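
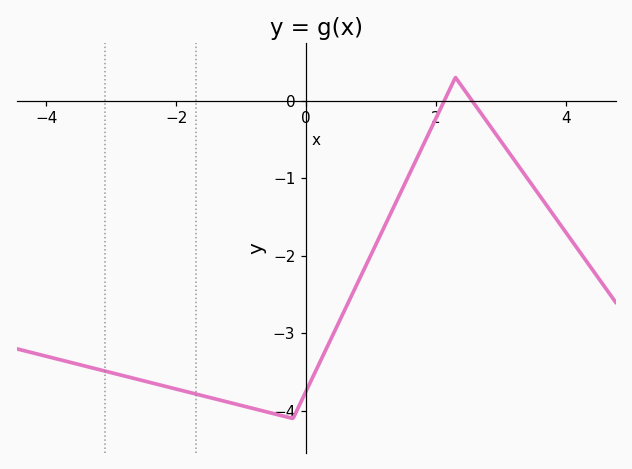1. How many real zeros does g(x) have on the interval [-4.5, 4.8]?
2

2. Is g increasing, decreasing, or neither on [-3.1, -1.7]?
decreasing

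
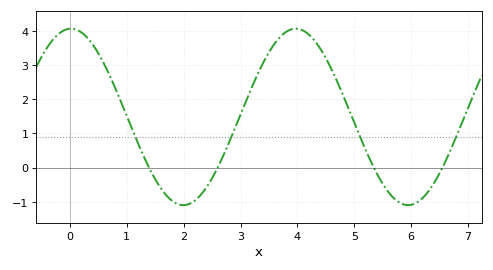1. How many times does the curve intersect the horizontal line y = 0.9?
4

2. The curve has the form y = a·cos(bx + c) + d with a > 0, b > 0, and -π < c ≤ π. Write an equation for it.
y = 2.58cos(1.6x - 0.03) + 1.48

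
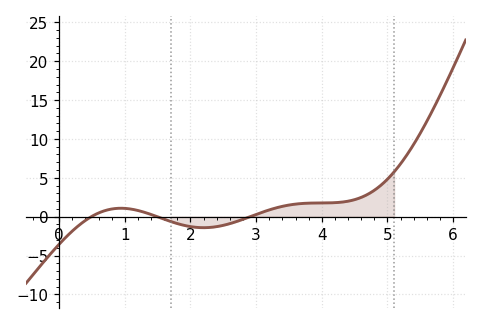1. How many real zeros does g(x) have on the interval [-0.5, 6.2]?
3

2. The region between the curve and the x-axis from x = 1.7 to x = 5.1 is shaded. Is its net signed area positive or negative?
positive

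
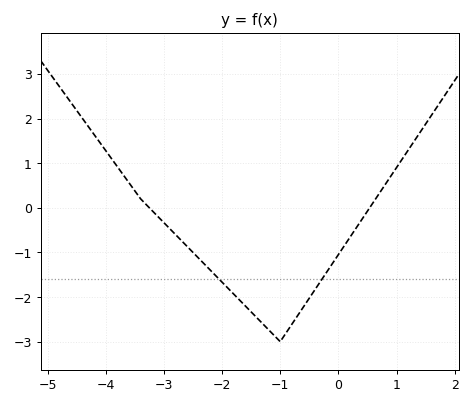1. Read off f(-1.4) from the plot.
-2.5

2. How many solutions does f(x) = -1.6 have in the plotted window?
2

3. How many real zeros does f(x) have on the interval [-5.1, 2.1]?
2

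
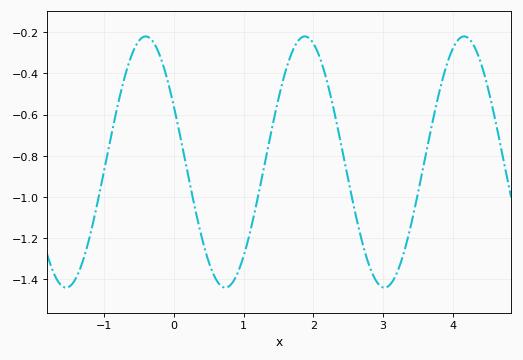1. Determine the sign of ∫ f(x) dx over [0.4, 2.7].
negative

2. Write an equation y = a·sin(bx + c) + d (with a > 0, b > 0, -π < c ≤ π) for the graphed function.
y = 0.61sin(2.8x + 2.7) - 0.83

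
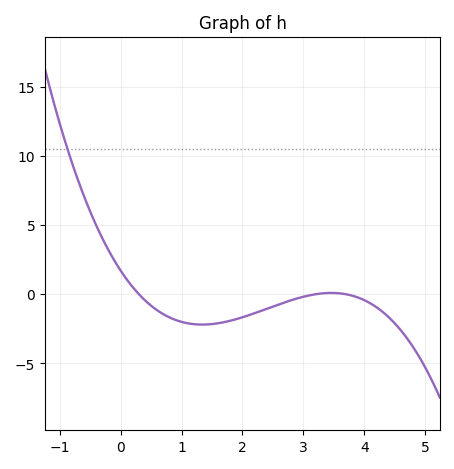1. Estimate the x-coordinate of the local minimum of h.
1.3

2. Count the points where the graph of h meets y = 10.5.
1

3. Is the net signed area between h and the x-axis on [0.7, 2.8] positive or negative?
negative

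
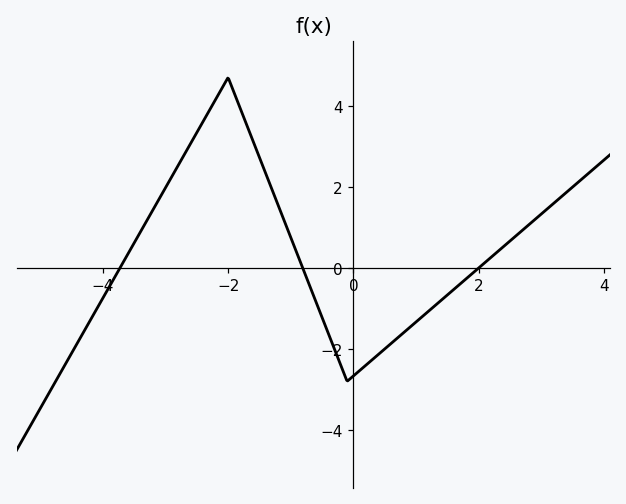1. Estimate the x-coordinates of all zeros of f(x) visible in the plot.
-3.73, -0.809, 2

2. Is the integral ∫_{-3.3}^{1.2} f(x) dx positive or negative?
positive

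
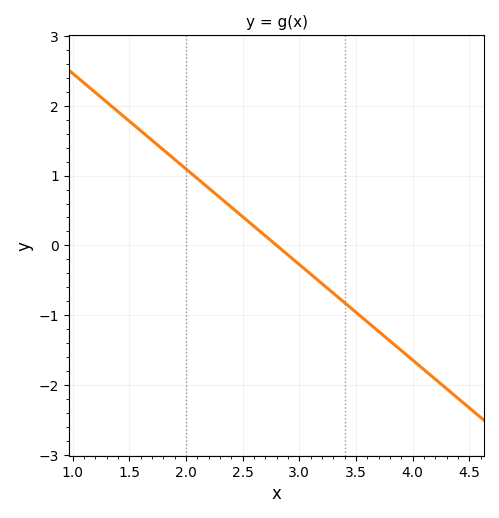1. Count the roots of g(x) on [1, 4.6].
1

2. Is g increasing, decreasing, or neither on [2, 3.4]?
decreasing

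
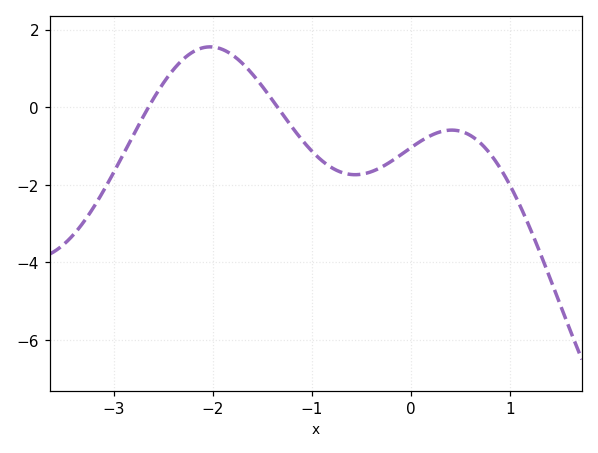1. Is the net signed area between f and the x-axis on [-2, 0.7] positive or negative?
negative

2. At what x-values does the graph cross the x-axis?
-2.6, -1.3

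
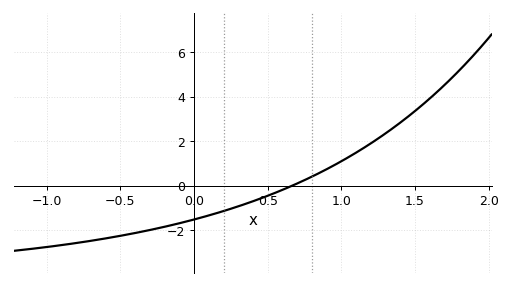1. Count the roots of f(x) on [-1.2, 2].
1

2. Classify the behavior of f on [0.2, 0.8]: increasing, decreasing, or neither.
increasing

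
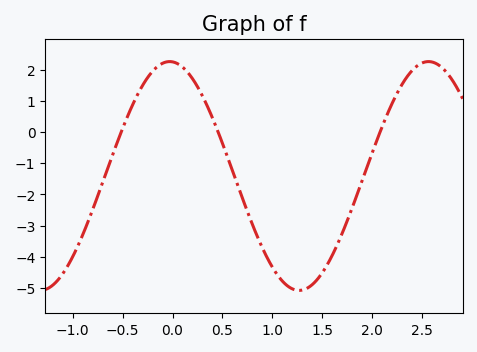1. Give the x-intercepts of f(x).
-0.5, 0.5, 2.1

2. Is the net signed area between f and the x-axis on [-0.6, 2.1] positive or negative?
negative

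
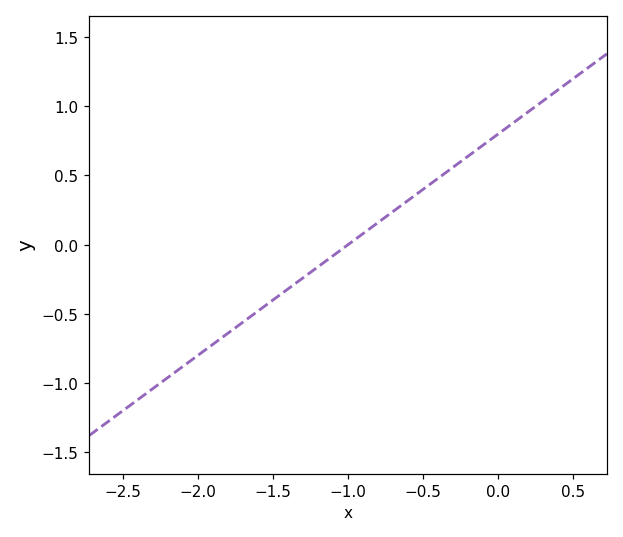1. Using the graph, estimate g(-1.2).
-0.15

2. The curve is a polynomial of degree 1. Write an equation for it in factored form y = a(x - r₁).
y = 0.8(x + 1)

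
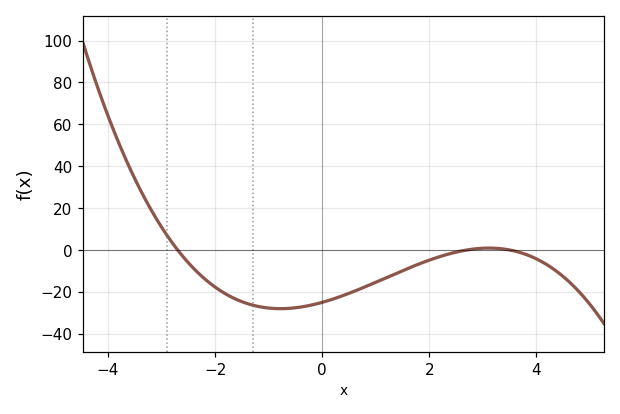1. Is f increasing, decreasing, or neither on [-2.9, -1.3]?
decreasing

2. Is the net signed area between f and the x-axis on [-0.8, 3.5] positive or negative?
negative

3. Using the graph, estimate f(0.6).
-20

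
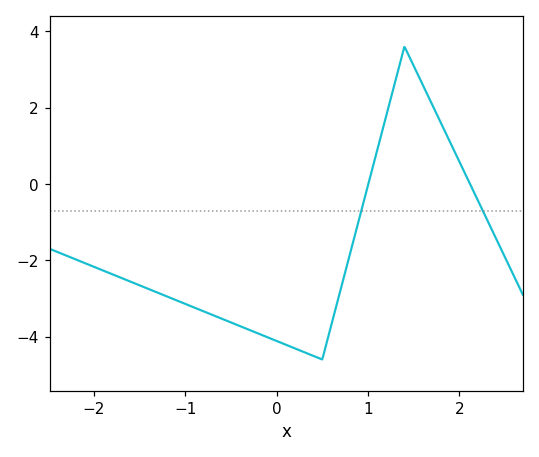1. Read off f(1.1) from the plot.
0.867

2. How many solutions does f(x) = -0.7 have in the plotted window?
2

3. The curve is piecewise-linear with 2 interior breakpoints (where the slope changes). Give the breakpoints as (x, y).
(0.5, -4.6); (1.4, 3.6)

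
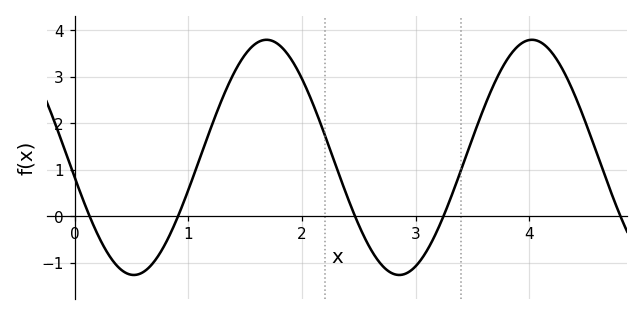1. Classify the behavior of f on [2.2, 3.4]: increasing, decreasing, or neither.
neither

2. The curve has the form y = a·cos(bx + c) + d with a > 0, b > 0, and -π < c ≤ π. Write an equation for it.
y = 2.53cos(2.69x + 1.74) + 1.27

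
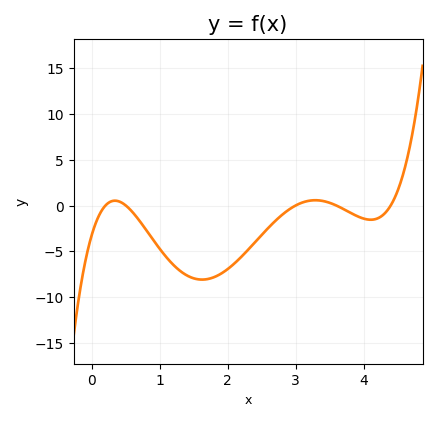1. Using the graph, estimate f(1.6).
-8.09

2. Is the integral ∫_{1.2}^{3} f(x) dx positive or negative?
negative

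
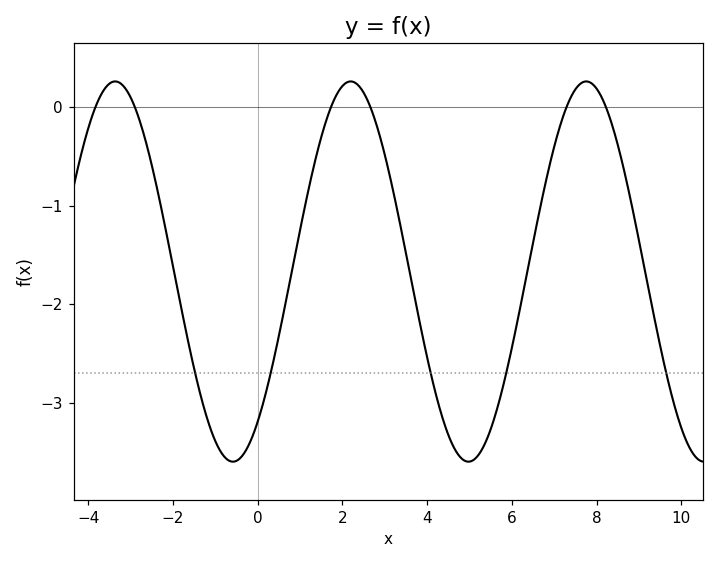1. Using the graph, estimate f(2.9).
-0.318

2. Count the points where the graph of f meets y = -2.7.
5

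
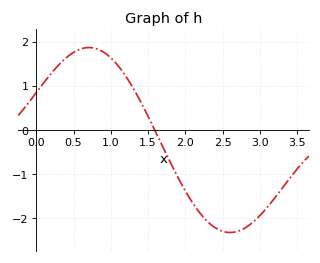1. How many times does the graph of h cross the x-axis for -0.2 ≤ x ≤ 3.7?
1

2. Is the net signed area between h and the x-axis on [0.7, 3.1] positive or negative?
negative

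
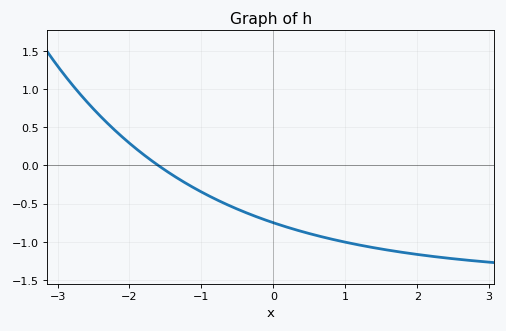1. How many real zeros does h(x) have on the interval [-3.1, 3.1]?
1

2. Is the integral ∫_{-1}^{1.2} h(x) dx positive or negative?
negative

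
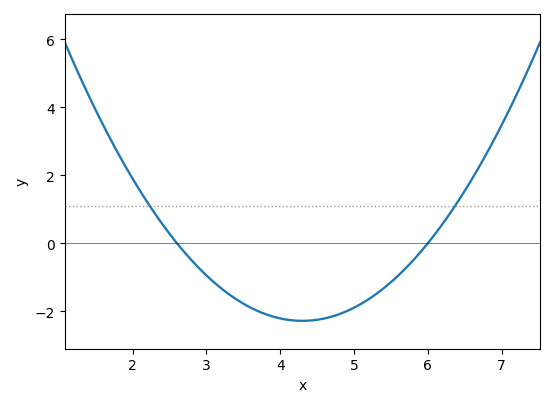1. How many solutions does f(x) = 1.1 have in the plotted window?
2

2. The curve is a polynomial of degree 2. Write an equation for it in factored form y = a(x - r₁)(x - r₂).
y = 0.79(x - 2.6)(x - 6)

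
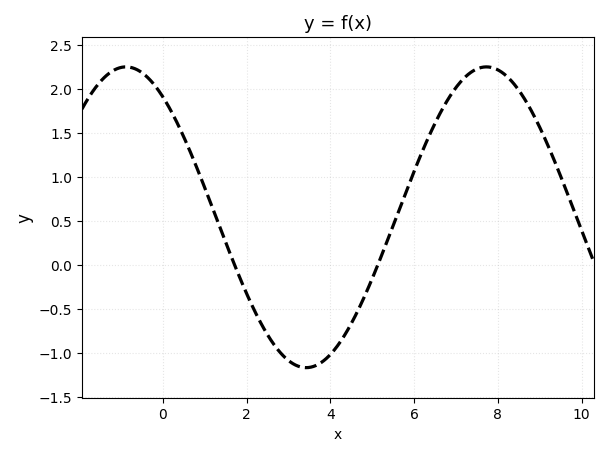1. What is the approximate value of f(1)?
0.9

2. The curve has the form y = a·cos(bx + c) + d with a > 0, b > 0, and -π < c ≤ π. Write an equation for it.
y = 1.71cos(0.73x + 0.64) + 0.54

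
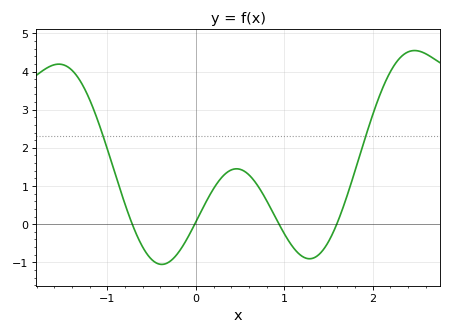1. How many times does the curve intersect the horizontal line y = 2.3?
2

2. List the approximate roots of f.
-0.7, 0, 0.9, 1.6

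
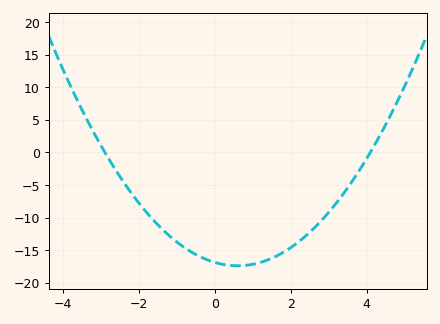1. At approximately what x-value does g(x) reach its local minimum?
0.6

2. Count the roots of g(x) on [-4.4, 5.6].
2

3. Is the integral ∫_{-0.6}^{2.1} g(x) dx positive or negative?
negative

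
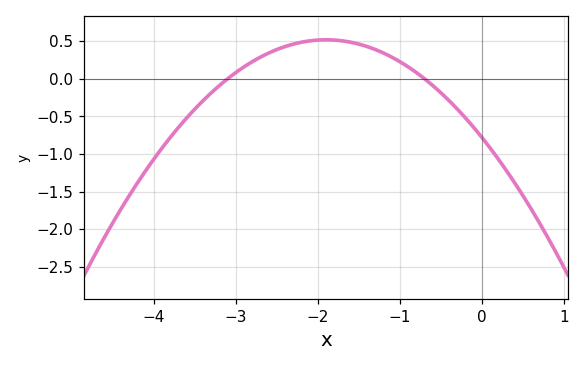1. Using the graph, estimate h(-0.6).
-0.09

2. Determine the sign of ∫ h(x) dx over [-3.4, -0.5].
positive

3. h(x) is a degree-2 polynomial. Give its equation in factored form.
y = -0.36(x + 3.1)(x + 0.7)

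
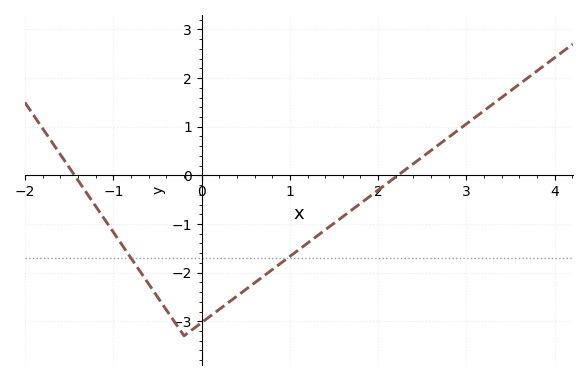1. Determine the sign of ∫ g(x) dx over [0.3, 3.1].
negative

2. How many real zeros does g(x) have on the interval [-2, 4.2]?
2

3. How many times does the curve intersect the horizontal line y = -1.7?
2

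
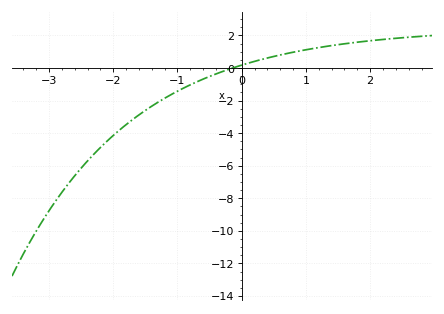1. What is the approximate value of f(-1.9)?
-3.8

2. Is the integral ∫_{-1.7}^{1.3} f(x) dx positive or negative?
negative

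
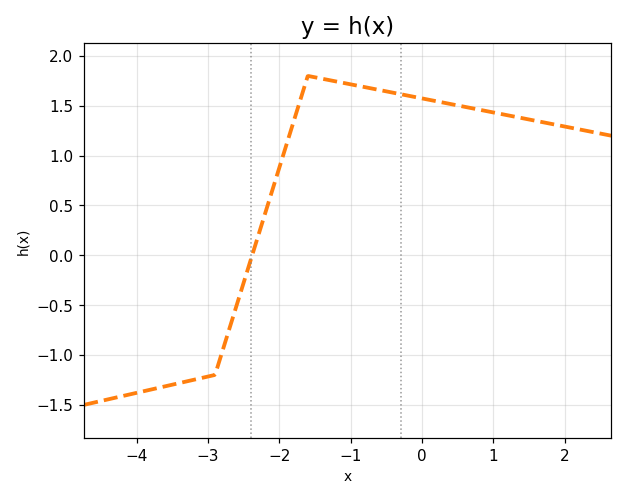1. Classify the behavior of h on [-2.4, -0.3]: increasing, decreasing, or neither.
neither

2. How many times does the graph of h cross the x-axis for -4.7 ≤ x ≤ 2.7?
1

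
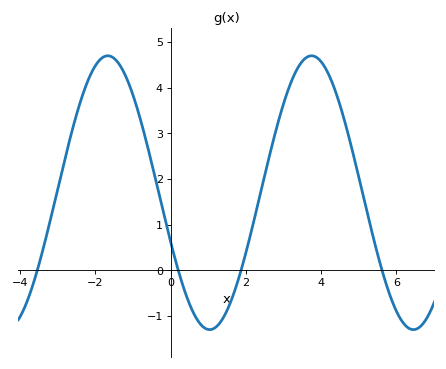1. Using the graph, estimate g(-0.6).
2.7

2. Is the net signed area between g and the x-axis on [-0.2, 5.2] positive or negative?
positive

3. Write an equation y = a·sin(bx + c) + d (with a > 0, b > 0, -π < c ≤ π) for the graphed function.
y = 3sin(1.2x - 2.8) + 1.7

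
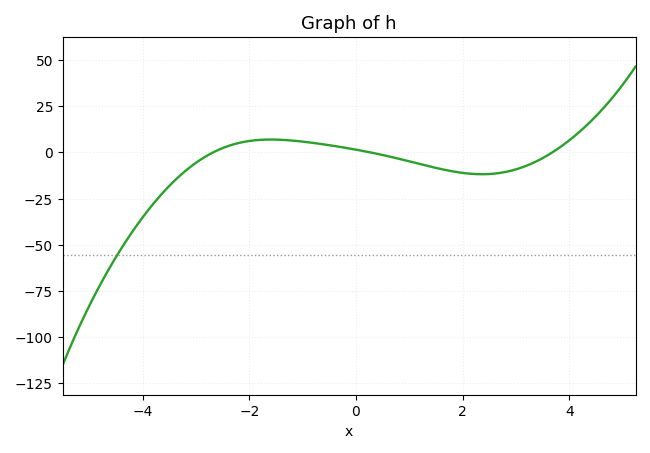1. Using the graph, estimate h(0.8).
-3.44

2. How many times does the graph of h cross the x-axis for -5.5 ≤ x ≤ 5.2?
3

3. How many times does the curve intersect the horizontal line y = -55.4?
1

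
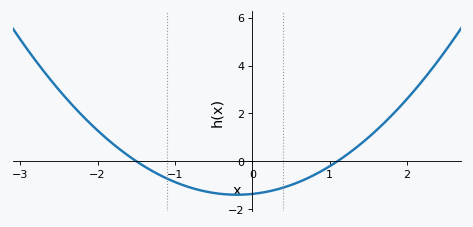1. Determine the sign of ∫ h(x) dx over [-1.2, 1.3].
negative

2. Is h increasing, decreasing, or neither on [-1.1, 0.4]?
neither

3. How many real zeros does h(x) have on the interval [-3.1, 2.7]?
2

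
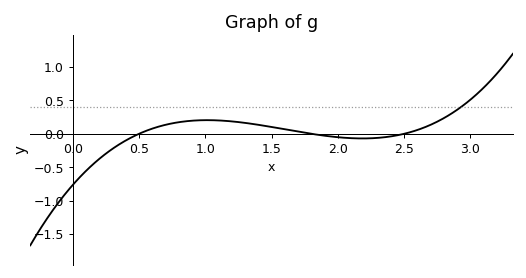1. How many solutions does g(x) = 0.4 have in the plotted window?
1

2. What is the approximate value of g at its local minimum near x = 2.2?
-0.05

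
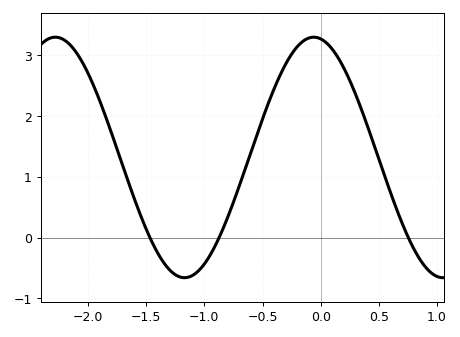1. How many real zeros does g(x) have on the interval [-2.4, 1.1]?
3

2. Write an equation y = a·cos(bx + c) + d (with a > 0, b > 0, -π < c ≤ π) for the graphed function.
y = 1.98cos(2.8x + 0.17) + 1.32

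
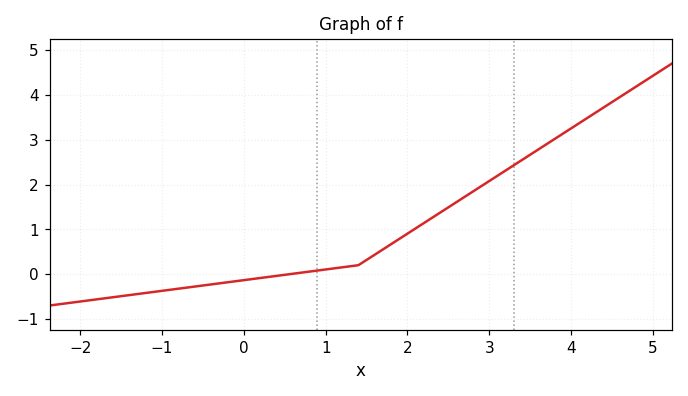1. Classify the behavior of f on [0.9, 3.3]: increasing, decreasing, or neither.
increasing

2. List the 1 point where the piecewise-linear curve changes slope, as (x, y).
(1.4, 0.2)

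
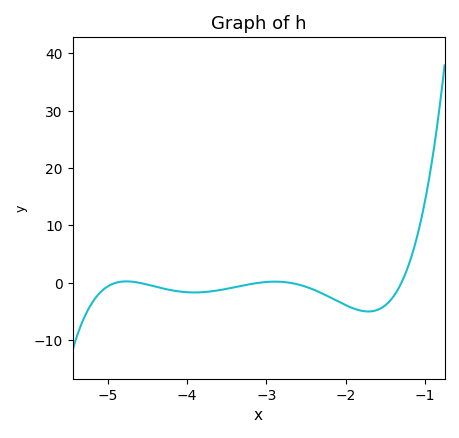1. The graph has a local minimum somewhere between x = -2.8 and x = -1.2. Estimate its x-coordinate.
-1.7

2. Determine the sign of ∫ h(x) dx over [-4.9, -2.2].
negative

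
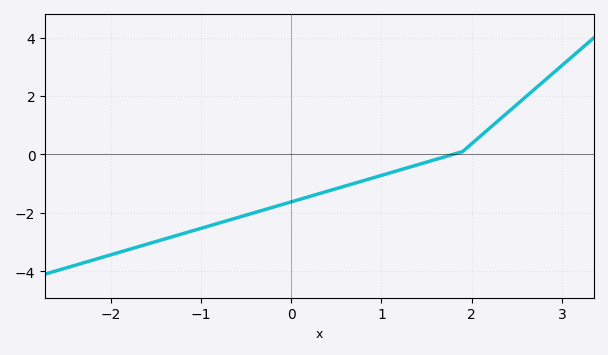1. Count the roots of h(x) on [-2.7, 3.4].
1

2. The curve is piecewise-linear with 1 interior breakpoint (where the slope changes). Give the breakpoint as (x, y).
(1.9, 0.1)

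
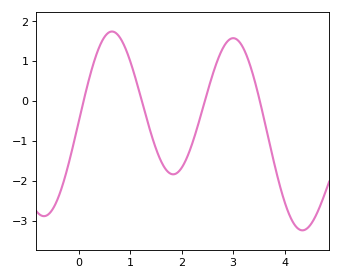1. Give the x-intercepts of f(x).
0.1, 1.2, 2.4, 3.5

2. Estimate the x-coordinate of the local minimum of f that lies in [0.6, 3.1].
1.8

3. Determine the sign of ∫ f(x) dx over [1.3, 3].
negative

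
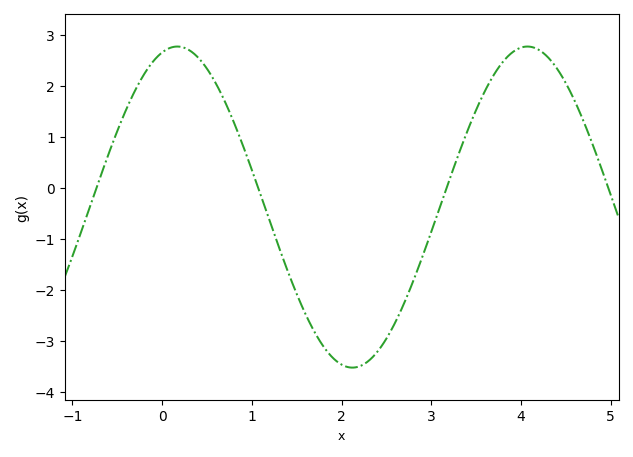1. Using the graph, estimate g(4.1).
2.77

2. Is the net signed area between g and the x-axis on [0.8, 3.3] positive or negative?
negative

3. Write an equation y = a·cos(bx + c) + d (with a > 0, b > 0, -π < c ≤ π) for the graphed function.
y = 3.15cos(1.61x - 0.272) - 0.38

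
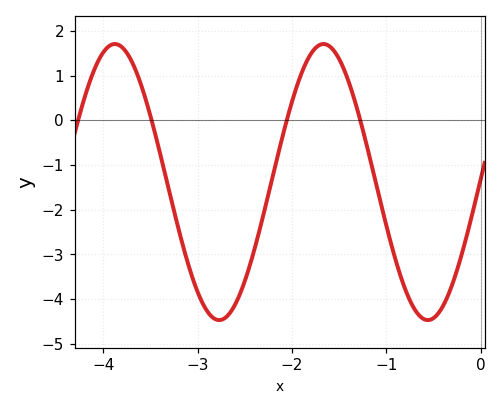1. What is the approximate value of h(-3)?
-3.85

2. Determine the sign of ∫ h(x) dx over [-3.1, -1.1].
negative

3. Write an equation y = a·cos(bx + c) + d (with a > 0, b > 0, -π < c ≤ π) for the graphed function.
y = 3.09cos(2.84x - 1.55) - 1.38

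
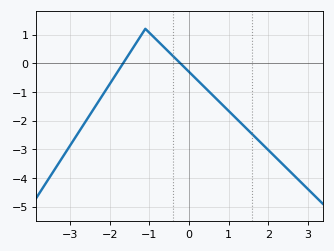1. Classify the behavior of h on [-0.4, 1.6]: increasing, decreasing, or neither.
decreasing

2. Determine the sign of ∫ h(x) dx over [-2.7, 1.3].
negative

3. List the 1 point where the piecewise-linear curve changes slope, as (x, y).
(-1.1, 1.2)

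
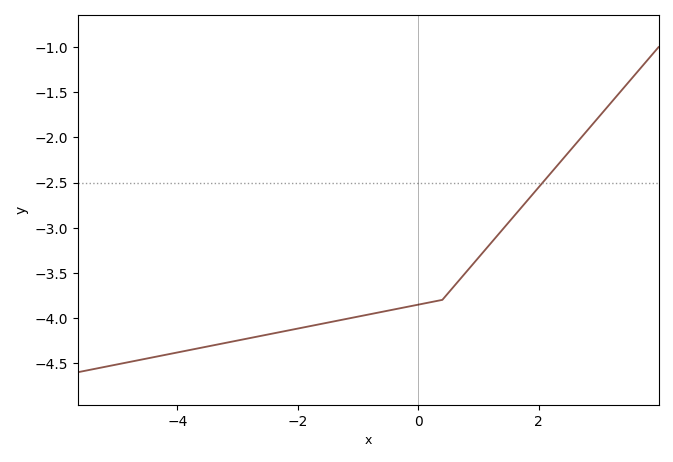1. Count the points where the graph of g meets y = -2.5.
1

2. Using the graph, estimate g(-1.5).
-4.05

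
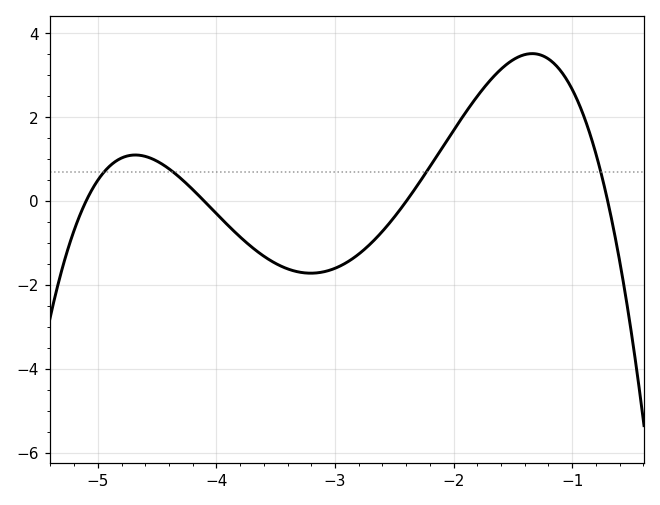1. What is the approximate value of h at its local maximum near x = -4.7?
1.11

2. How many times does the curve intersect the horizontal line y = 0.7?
4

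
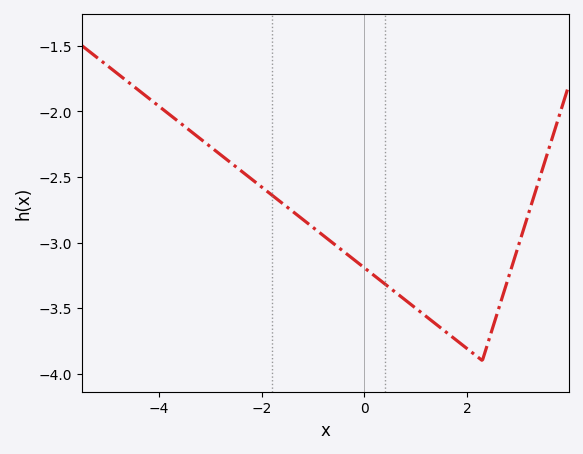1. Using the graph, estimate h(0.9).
-3.45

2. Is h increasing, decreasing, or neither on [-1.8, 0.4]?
decreasing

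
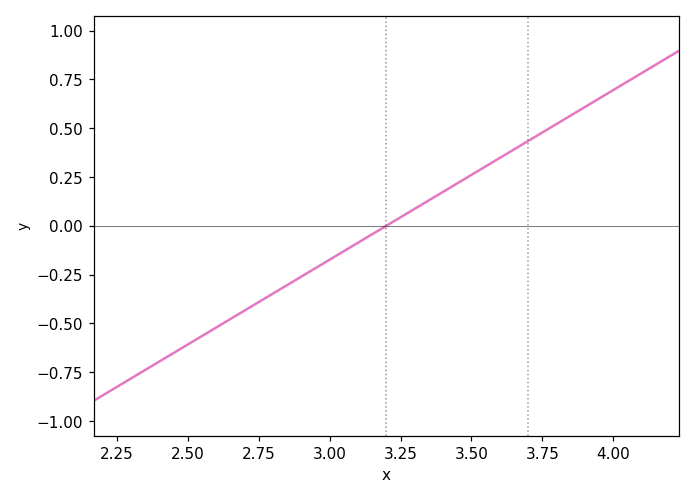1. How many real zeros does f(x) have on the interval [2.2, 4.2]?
1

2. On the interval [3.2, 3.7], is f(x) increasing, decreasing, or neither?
increasing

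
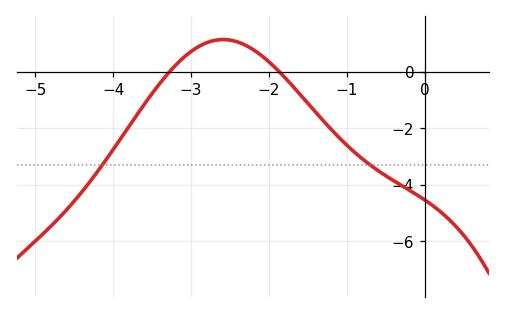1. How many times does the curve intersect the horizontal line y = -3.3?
2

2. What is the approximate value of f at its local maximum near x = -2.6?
1.15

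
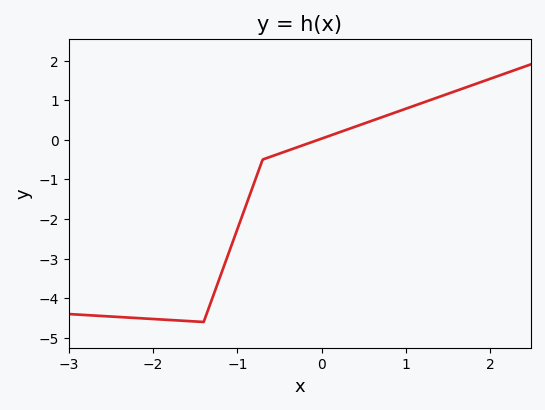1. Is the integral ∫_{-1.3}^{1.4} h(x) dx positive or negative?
negative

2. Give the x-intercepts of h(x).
-0.037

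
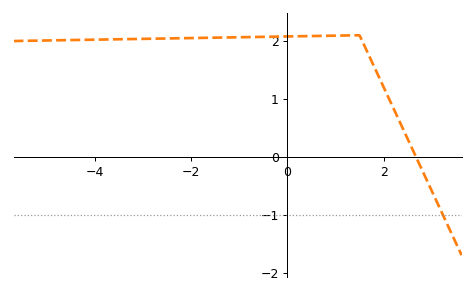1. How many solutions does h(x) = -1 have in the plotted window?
1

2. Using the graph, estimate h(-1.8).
2.05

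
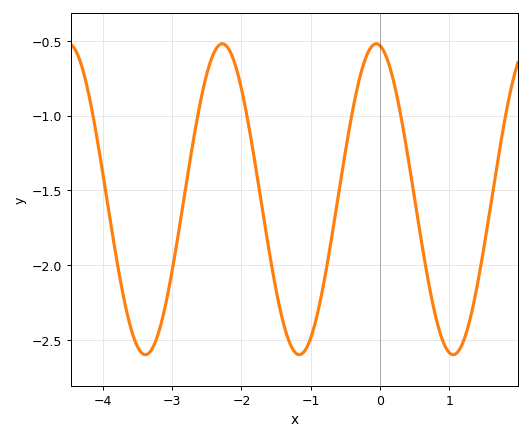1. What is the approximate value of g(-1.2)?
-2.6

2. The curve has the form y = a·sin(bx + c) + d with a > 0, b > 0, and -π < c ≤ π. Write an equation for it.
y = 1.04sin(2.83x + 1.73) - 1.56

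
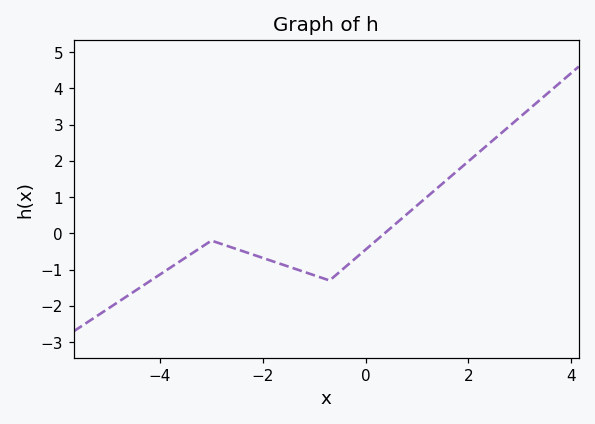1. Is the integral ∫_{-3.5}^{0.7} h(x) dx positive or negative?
negative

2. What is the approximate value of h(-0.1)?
-0.6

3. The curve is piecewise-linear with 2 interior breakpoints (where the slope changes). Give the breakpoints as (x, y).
(-3, -0.2); (-0.7, -1.3)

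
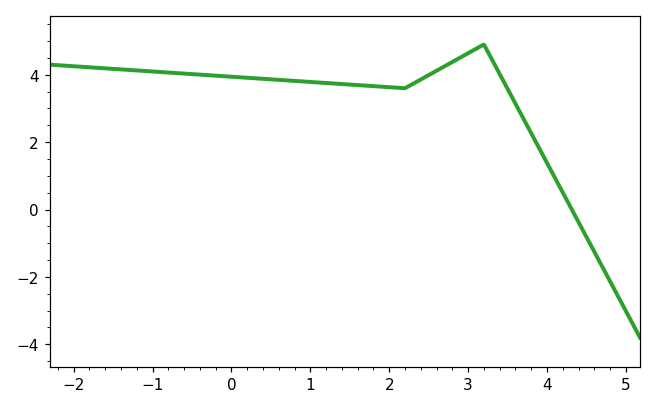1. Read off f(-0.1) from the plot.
4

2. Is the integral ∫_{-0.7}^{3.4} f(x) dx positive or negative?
positive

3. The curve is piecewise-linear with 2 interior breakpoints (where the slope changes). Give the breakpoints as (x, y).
(2.2, 3.6); (3.2, 4.9)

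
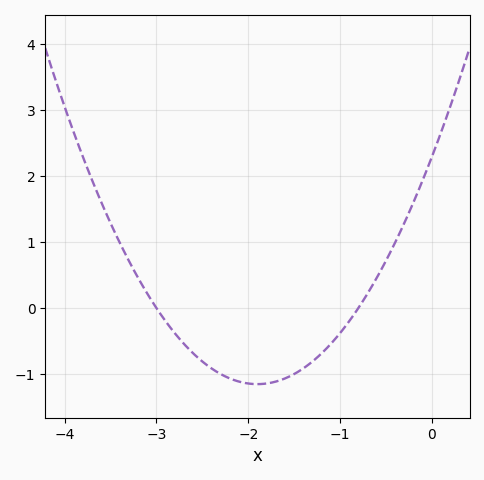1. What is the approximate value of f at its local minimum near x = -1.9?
-1.1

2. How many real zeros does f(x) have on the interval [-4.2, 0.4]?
2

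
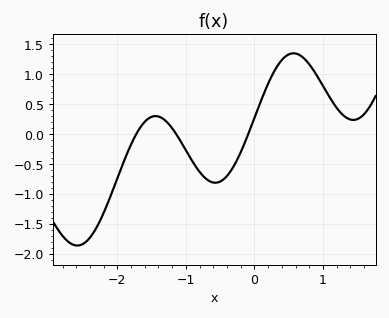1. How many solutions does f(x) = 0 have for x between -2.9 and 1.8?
3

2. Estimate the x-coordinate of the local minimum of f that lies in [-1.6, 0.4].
-0.6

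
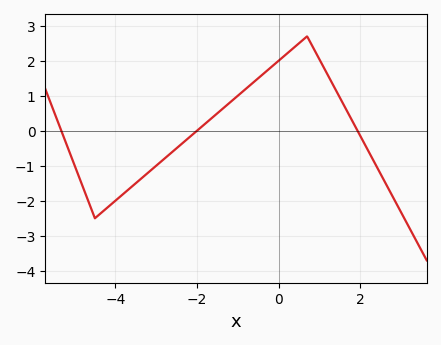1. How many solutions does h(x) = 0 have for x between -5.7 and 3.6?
3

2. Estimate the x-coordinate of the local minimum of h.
-4.6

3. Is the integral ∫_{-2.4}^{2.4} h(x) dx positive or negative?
positive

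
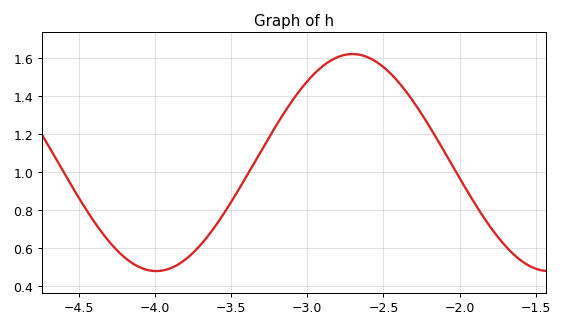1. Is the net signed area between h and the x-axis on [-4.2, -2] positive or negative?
positive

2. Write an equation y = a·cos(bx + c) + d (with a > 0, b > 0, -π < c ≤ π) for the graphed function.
y = 0.57cos(2.4x + 0.31) + 1.05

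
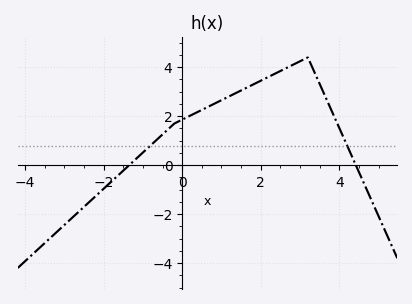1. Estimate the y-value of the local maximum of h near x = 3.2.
4.4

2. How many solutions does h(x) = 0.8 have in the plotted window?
2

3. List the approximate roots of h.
-1.35, 4.42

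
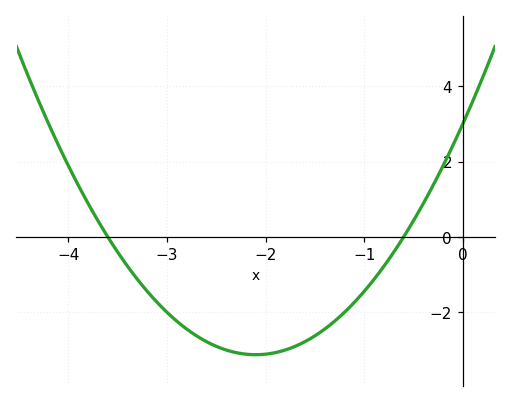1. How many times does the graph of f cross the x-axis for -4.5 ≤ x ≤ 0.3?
2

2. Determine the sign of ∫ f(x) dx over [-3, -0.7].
negative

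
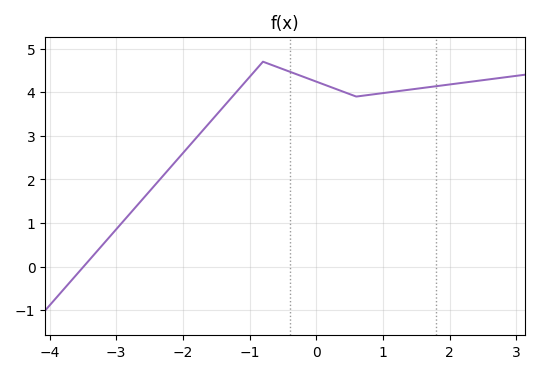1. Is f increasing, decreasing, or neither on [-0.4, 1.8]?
neither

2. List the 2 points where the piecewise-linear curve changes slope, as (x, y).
(-0.8, 4.7); (0.6, 3.9)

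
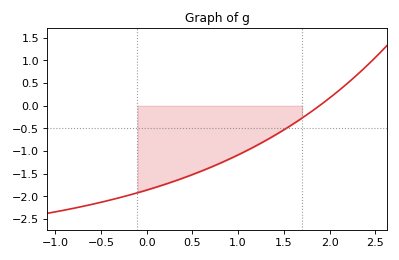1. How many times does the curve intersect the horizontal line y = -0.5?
1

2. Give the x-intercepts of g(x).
1.89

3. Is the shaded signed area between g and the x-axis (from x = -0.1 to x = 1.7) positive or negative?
negative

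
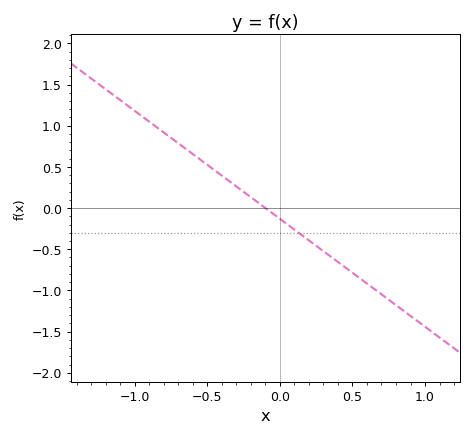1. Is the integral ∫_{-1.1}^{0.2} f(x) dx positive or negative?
positive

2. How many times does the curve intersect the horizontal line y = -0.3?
1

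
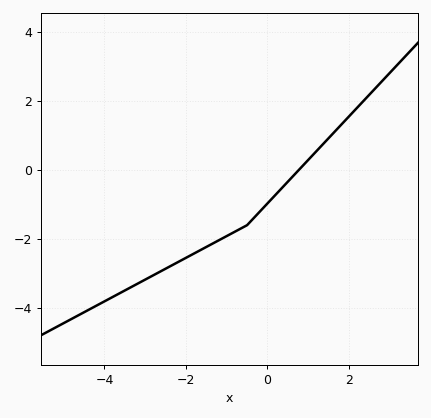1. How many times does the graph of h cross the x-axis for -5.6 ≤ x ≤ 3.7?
1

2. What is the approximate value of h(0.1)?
-0.843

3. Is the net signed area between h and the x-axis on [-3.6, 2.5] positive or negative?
negative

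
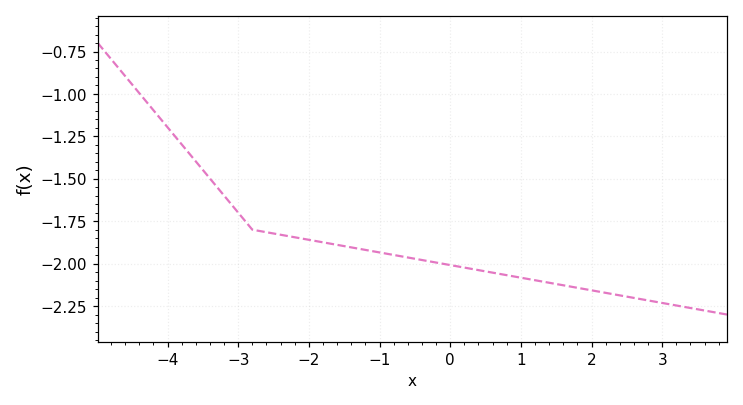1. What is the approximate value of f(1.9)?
-2.15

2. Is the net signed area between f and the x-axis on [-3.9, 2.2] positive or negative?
negative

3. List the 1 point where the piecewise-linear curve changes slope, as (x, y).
(-2.8, -1.8)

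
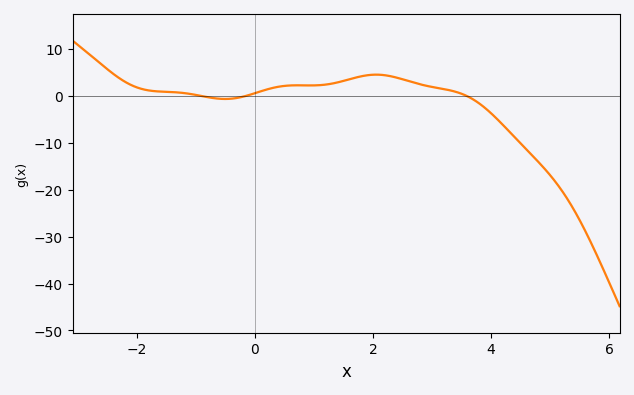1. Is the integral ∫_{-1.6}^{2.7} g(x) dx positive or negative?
positive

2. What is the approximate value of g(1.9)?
4.39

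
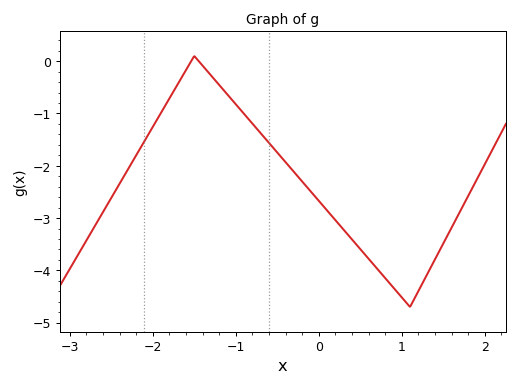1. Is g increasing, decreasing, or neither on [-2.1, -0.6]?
neither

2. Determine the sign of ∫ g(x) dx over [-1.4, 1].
negative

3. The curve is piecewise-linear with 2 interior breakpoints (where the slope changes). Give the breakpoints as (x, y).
(-1.5, 0.1); (1.1, -4.7)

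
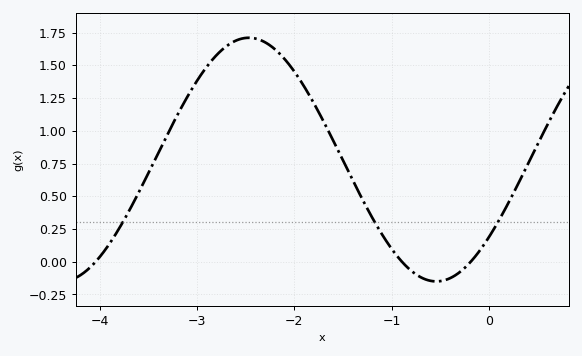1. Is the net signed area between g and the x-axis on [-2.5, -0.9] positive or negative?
positive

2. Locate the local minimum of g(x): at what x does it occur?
-0.54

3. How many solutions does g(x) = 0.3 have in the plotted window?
3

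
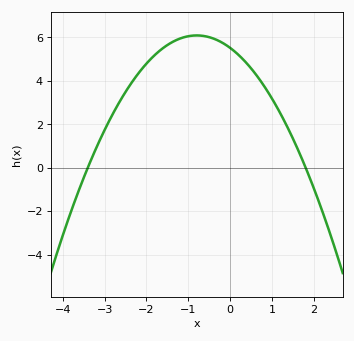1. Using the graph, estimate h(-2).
4.8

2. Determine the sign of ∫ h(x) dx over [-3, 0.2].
positive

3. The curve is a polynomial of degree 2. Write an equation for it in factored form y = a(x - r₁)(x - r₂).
y = -0.9(x + 3.4)(x - 1.8)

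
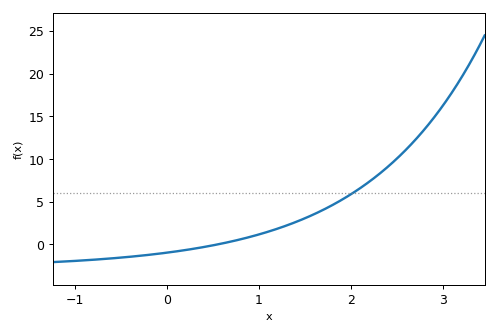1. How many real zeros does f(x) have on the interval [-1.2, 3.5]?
1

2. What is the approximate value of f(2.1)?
6.5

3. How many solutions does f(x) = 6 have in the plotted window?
1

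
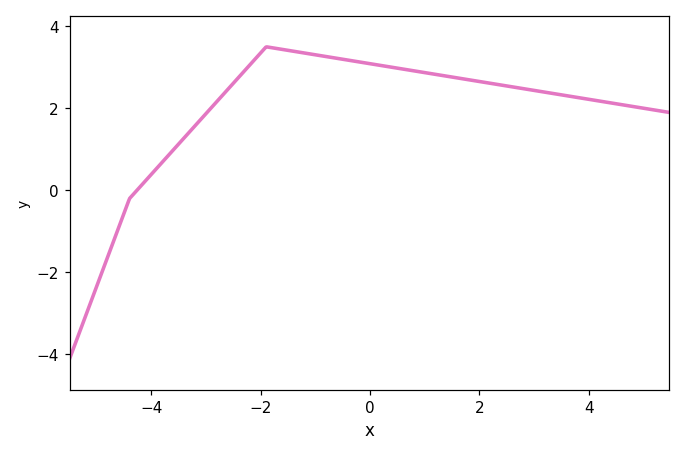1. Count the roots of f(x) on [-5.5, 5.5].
1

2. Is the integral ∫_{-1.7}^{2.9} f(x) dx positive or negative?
positive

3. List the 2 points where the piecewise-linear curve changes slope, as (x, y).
(-4.4, -0.2); (-1.9, 3.5)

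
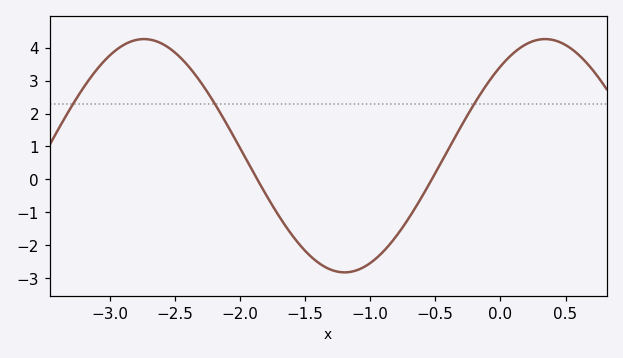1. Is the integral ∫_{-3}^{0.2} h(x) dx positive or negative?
positive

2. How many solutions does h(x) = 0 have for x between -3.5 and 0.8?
2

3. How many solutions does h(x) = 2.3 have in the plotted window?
3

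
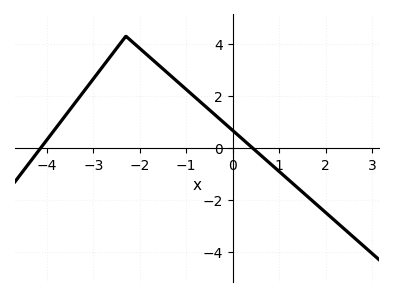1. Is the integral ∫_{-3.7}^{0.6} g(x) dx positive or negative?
positive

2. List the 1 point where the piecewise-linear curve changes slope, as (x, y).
(-2.3, 4.3)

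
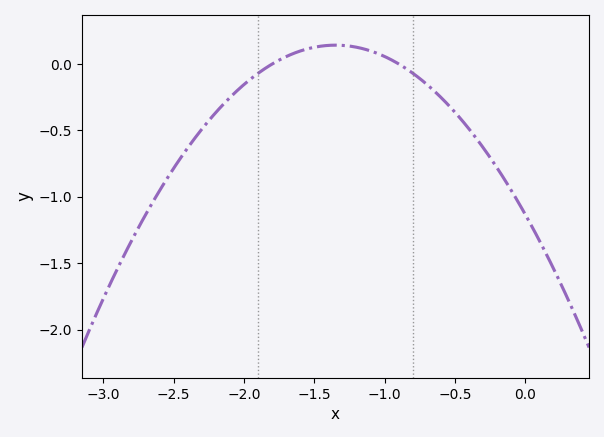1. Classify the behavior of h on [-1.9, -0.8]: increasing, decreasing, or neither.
neither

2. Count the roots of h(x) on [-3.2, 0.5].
2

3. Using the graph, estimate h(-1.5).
0.126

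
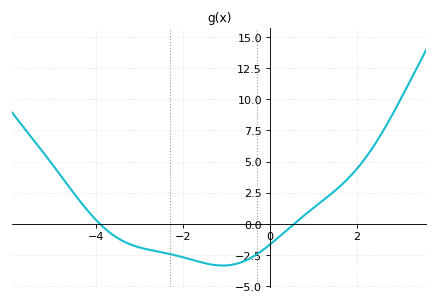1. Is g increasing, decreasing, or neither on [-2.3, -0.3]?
neither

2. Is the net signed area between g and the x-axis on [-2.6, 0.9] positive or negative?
negative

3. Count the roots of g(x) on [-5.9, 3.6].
2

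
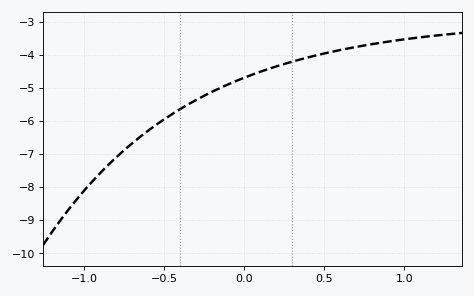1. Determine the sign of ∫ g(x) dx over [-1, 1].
negative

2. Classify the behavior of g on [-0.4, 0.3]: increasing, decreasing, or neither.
increasing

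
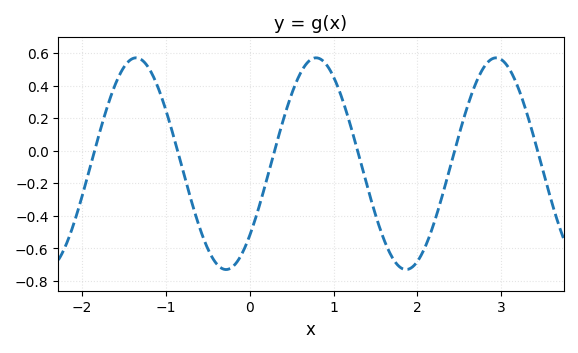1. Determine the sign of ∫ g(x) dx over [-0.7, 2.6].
negative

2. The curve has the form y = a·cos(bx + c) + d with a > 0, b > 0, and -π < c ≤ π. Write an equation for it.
y = 0.65cos(2.93x - 2.32) - 0.08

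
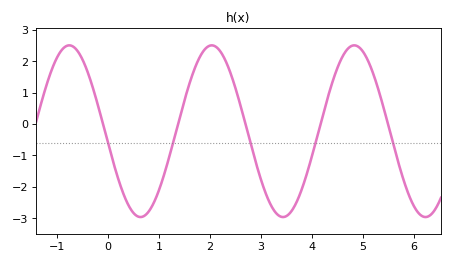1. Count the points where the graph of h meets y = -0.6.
5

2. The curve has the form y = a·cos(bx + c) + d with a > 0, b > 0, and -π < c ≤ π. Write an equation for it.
y = 2.73cos(2.25x + 1.7) - 0.23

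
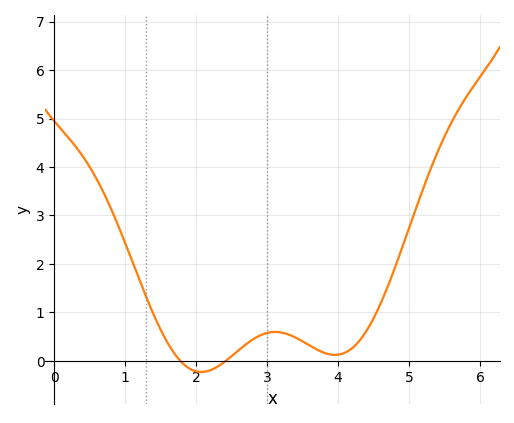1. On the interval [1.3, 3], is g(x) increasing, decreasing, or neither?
neither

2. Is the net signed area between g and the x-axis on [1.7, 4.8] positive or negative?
positive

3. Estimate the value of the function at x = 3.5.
0.399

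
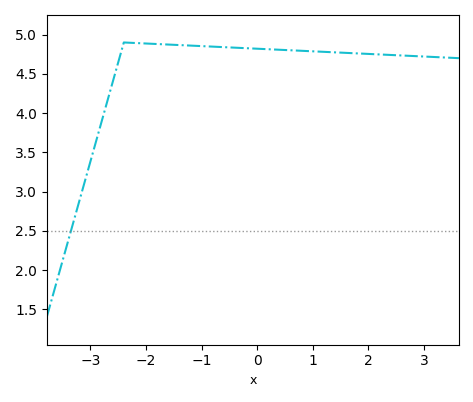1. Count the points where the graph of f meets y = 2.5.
1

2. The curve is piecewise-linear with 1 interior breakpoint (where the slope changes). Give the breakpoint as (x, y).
(-2.4, 4.9)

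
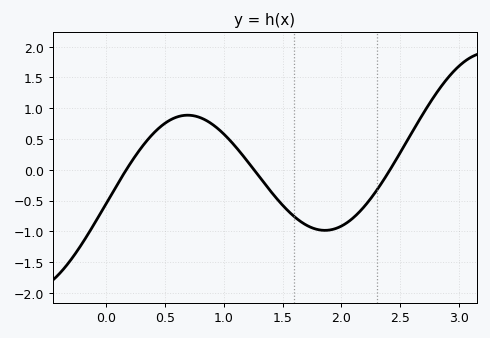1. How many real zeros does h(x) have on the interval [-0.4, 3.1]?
3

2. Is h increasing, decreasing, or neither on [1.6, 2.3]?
neither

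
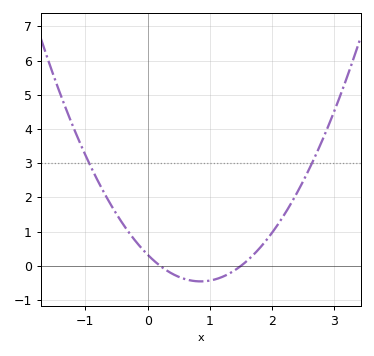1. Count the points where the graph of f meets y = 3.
2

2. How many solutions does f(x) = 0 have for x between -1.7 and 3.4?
2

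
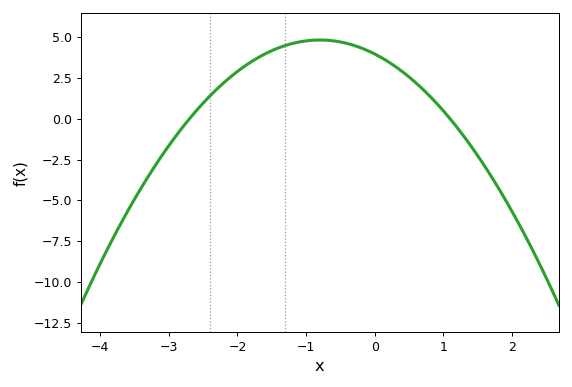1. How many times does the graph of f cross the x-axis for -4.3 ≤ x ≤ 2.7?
2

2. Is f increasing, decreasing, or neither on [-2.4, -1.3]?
increasing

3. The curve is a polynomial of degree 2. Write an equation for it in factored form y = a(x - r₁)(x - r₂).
y = -1.34(x + 2.7)(x - 1.1)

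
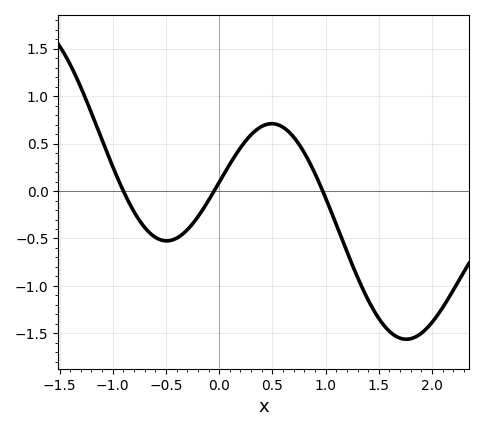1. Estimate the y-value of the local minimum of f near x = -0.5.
-0.5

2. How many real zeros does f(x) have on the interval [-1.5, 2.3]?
3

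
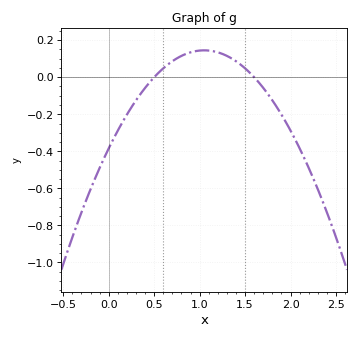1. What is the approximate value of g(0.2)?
-0.202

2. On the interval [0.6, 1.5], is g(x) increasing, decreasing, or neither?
neither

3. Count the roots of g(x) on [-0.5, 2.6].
2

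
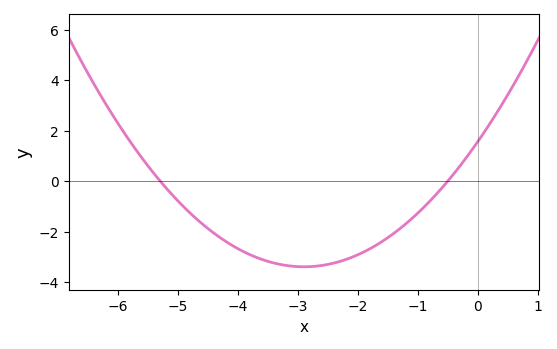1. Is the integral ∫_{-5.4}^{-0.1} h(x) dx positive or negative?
negative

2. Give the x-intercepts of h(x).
-5.3, -0.5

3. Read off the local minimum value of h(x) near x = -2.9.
-3.4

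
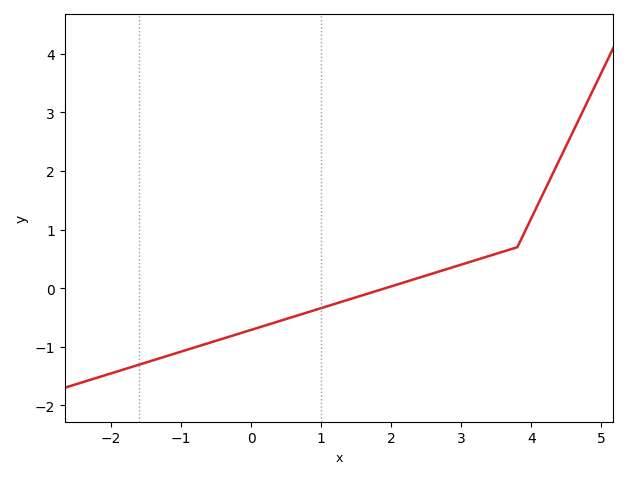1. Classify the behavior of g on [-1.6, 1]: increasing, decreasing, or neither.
increasing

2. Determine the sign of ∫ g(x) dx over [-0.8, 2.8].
negative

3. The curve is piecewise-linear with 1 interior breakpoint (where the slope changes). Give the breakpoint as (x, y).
(3.8, 0.7)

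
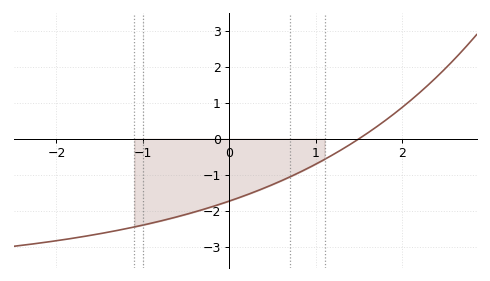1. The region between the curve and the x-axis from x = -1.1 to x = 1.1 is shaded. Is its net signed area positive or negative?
negative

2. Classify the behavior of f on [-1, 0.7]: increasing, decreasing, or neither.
increasing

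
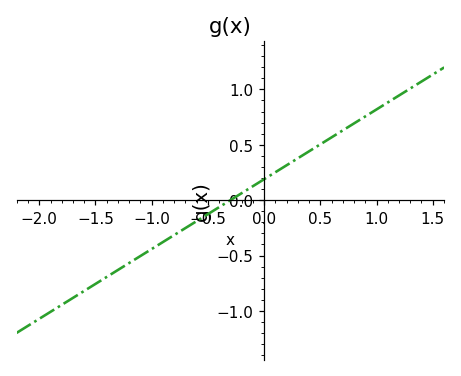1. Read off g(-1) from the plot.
-0.45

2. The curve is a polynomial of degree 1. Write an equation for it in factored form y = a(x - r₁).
y = 0.63(x + 0.3)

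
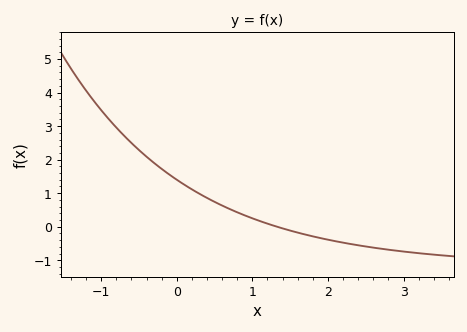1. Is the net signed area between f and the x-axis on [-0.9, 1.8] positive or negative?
positive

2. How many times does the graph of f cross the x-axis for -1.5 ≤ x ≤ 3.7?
1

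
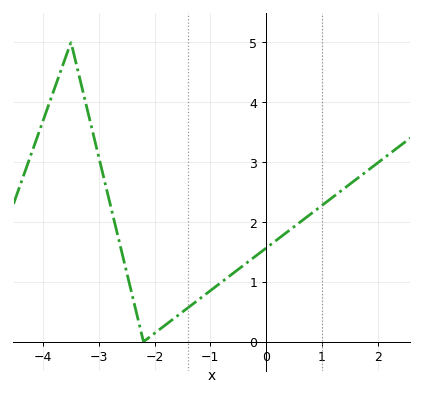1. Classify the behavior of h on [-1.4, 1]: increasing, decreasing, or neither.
increasing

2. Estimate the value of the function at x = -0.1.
1.5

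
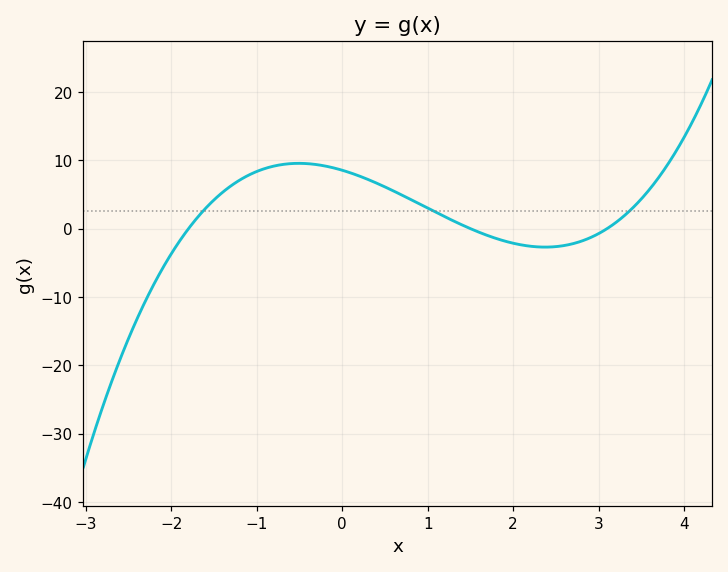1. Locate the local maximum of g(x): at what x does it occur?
-0.5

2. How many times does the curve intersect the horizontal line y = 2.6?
3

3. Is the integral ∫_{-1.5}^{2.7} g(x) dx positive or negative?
positive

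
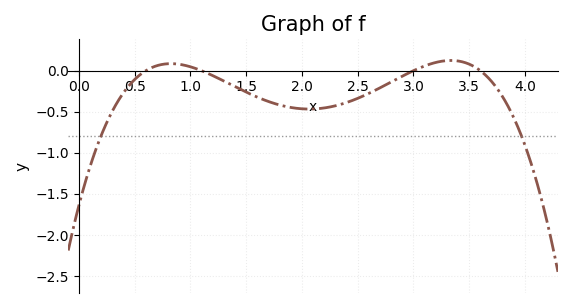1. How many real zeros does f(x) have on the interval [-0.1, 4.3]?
4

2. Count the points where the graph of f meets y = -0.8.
2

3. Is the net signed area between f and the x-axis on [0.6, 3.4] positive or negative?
negative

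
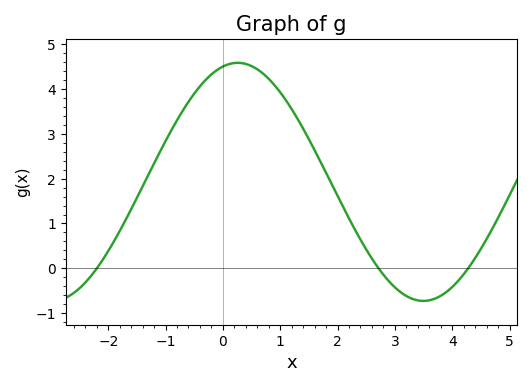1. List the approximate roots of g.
-2.2, 2.8, 4.2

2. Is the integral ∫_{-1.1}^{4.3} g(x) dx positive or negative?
positive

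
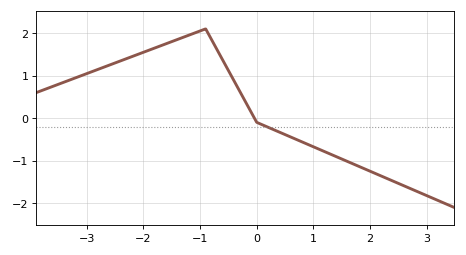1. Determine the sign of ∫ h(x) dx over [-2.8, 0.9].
positive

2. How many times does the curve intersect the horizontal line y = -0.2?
1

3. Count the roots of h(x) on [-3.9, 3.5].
1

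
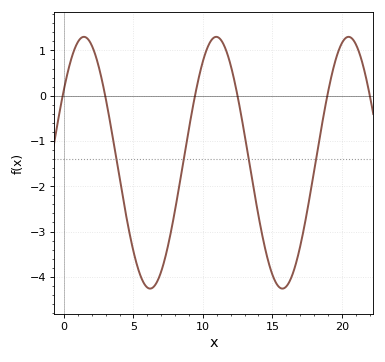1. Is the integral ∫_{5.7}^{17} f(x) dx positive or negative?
negative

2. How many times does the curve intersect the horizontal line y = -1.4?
4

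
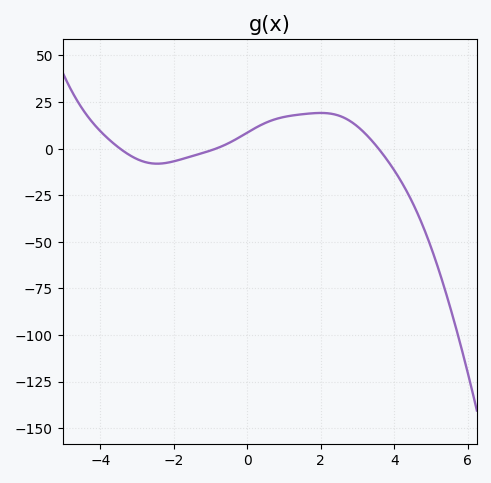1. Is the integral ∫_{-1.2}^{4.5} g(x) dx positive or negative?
positive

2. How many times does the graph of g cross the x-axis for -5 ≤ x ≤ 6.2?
3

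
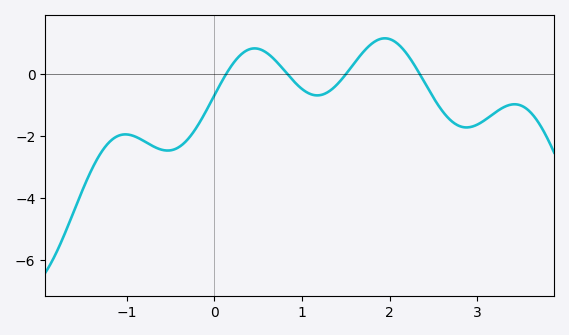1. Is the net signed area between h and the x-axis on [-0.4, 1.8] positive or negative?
negative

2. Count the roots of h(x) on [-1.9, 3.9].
4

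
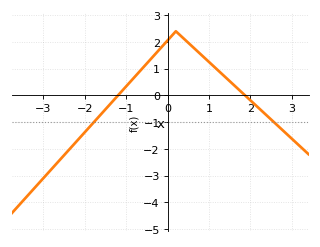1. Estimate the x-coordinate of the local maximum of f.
0.199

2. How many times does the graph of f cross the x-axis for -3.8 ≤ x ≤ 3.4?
2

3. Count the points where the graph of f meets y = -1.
2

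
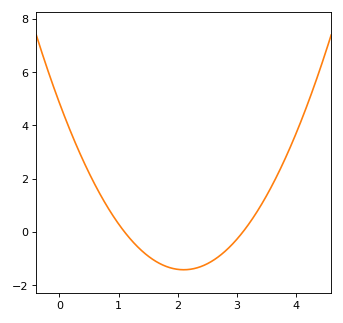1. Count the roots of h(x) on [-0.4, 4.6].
2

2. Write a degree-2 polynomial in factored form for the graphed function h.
y = 1.42(x - 1.1)(x - 3.1)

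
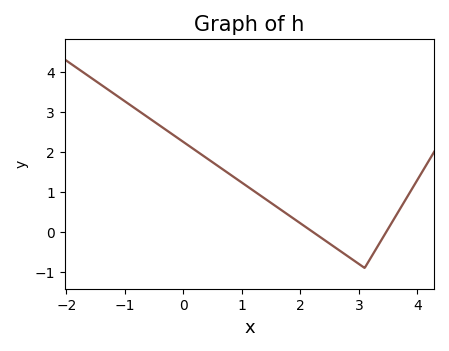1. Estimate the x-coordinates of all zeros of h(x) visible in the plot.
2.2, 3.5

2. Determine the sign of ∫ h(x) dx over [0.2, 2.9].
positive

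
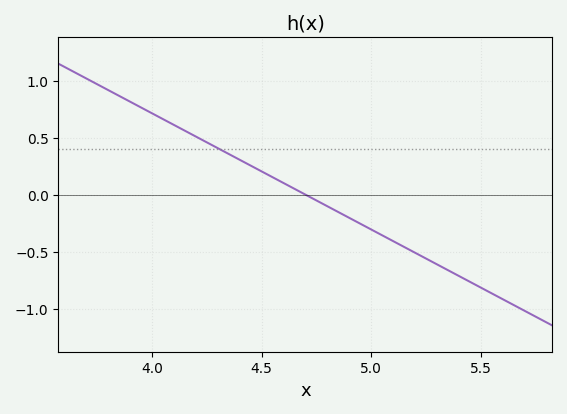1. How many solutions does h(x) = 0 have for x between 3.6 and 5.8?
1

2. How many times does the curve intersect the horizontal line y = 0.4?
1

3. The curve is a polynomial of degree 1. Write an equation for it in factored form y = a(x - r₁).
y = -1.02(x - 4.7)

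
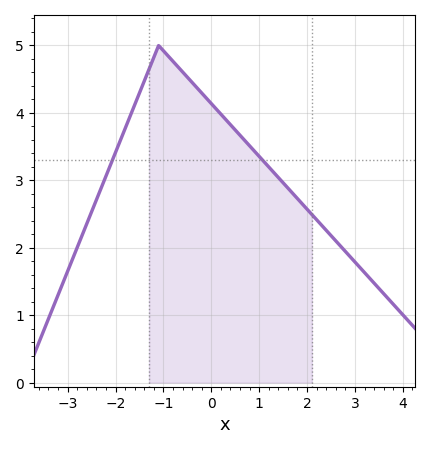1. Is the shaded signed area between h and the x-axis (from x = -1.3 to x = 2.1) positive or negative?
positive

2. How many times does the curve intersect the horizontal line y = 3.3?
2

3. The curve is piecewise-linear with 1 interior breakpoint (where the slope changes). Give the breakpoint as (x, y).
(-1.1, 5)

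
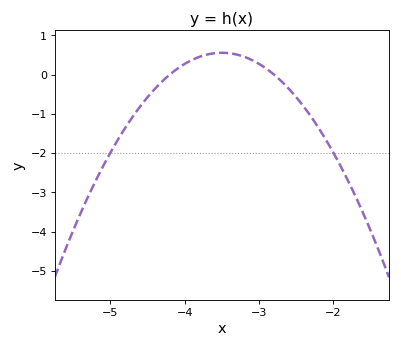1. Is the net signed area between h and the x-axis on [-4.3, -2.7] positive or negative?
positive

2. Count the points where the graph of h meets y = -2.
2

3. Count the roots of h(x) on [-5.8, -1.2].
2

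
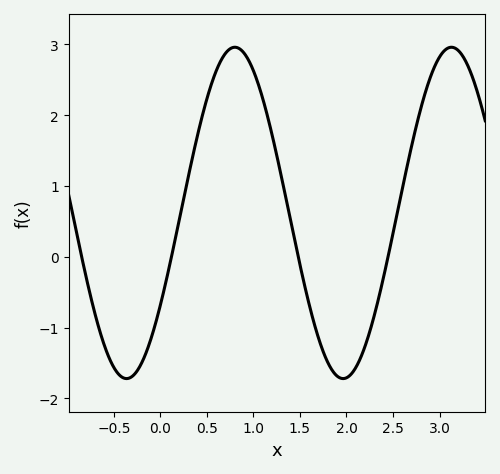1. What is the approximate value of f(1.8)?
-1.49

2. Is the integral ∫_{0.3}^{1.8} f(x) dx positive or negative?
positive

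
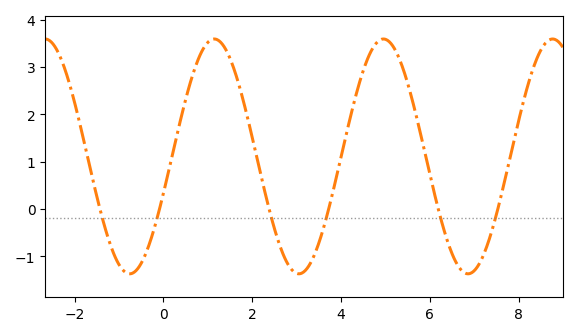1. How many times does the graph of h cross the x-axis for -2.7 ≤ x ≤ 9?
6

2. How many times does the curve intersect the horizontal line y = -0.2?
6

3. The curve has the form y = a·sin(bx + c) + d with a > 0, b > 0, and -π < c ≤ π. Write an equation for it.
y = 2.48sin(1.6x - 0.32) + 1.11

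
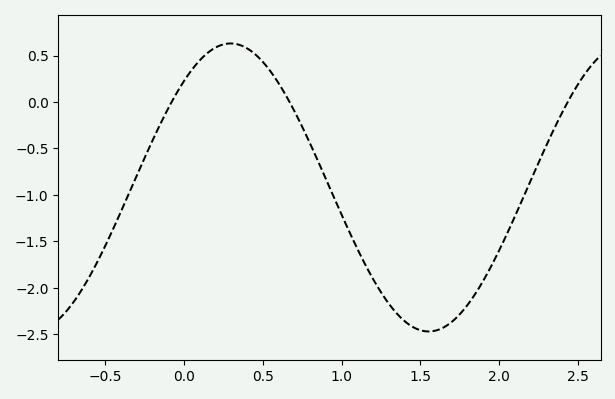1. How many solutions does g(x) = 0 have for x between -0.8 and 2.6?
3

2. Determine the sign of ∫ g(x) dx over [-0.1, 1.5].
negative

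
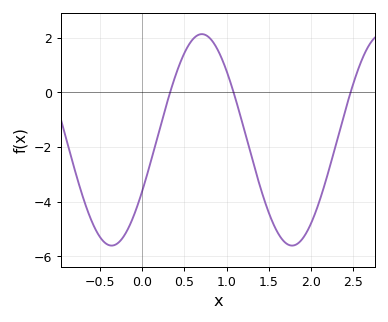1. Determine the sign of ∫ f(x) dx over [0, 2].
negative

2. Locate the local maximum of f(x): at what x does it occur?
0.7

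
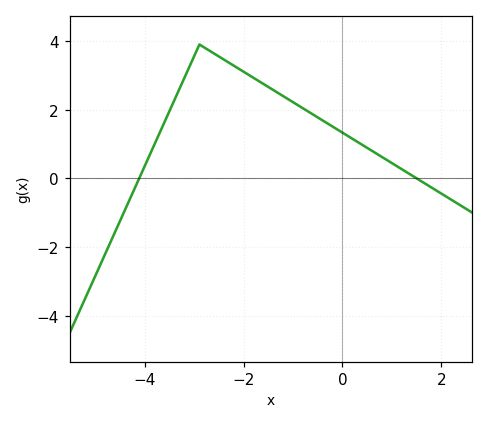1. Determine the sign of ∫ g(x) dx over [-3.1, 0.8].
positive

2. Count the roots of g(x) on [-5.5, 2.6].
2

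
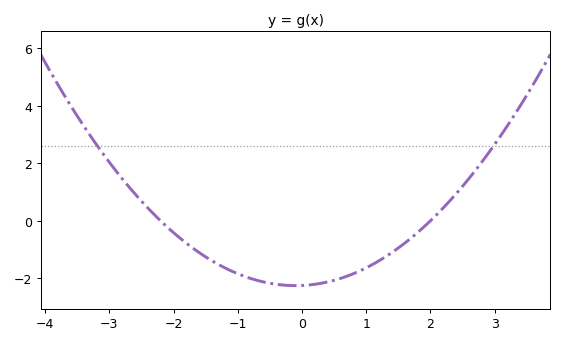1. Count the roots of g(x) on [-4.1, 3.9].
2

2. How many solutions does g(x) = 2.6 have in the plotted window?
2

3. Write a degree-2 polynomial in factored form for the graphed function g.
y = 0.51(x + 2.2)(x - 2)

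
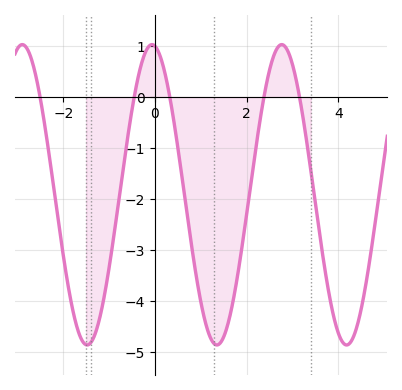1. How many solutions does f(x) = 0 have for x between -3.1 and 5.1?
5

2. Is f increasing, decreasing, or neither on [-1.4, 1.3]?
neither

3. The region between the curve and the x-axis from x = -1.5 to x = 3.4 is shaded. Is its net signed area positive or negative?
negative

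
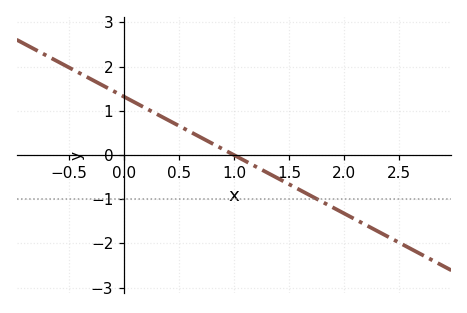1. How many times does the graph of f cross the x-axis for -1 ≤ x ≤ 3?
1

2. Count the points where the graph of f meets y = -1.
1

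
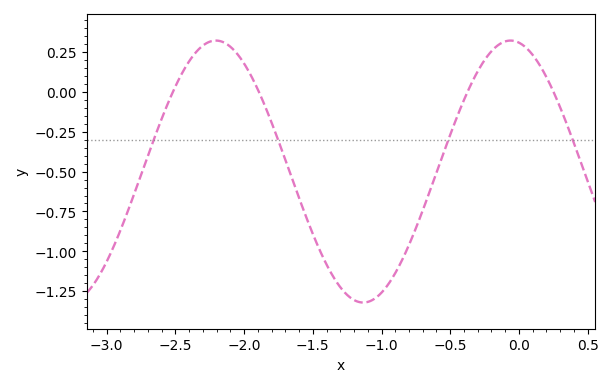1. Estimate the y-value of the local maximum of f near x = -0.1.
0.32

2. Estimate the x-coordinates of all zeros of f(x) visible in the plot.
-2.5, -1.9, -0.35, 0.25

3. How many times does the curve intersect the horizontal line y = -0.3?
4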